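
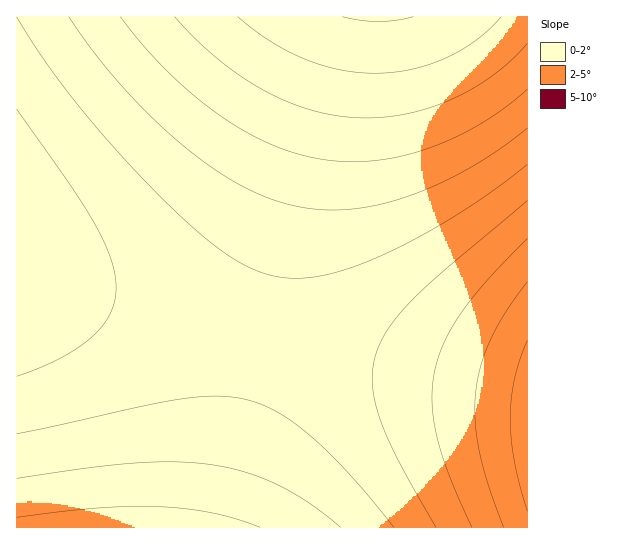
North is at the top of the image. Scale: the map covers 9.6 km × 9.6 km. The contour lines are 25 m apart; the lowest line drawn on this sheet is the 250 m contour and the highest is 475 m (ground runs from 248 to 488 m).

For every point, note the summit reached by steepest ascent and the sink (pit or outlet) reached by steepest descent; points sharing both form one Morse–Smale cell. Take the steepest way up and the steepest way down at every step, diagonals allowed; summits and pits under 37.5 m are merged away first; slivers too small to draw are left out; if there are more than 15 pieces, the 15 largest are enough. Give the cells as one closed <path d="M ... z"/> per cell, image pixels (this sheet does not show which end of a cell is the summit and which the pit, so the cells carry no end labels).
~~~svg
<path d="M339 16l-322 0-1 258 10 5 85 24 146 34 36-151 46-161z"/><path d="M527 16l-187 1-47 169-35 151 135 30 135 23z"/><path d="M17 275l-1 252 198 1 5-13 38-177-146-35z"/><path d="M259 337l-2 1-2 9-40 181 313-1 0-136-2-2-133-22z"/>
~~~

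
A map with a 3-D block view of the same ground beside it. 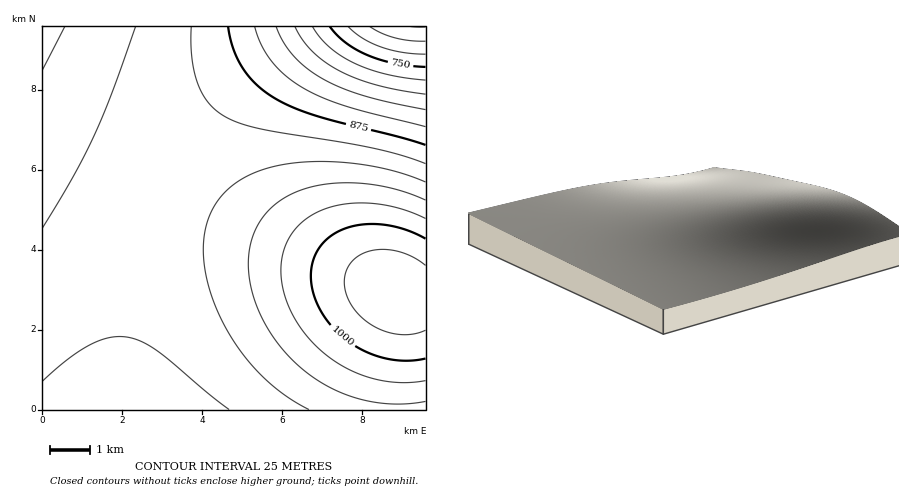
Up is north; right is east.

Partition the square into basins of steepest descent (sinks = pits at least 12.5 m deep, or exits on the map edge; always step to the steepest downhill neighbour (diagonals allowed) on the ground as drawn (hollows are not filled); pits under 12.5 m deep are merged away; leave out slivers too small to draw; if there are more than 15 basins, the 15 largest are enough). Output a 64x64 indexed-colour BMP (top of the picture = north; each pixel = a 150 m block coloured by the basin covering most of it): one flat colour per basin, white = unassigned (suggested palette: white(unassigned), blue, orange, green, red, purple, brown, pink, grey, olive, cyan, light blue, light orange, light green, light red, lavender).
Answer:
<image width="64" height="64" href="data:image/bmp;base64,Qk12CAAAAAAAAHYAAAAoAAAAQAAAAEAAAAABAAQAAAAAAAAIAAATCwAAEwsAABAAAAAAAAAA////ALR3HwAOf/8ALKAsACgn1gC9Z5QAS1aMAMJ34wB/f38AIr28AM++FwDox64AeLv/AIrfmACWmP8A1bDFACIiIiIiIiIiIiIiIiIiIiIiIiIiIiIiIiIiIiIiIRERIiIiIiIiIiIiIiIiIiIiIiIiIiIiIiIiIiIiIiIhEREiIiIiIiIiIiIiIiIiIiIiIiIiIiIiIiIiIiIiIiERESIiIiIiIiIiIiIiIiIiIiIiIiIiIiIiIiIiIiIiIRERIiIiIiIiIiIiIiIiIiIiIiIiIiIiIiIiIiIiIiIhEREiIiIiIiIiIiIiIiIiIiIiIiIiIiIiIiIiIiIiIiERESIiIiIiIiIiIiIiIiIiIiIiIiIiIiIiIiIiIiIiIRERIiIiIiIiIiIiIiIiIiIiIiIiIiIiIiIiIiIiIiIhEREiIiIiIiIiIiIiIiIiIiIiIiIiIiIiIiIiIiIiIiERESIiIiIiIiIiIiIiIiIiIiIiIiIiIiIiIiIiIiIiIRERIiIiIiIiIiIiIiIiIiIiIiIiIiIiIiIiIiIiIiIiEREiIiIiIiIiIiIiIiIiIiIiIiIiIiIiIiIiIiIiIiIRESIiIiIiIiIiIiIiIiIiIiIiIiIiIiIiIiIiIiIiIhERIiIiIiIiIiIiIiIiIiIiIiIiIiIiIiIiIiIiIiIiEREiIiIiIiIiIiIiIiIiIiIiIiIiIiIiIiIiIiIiIiIRESIiIiIiIiIiIiIiIiIiIiIiIiIiIiIiIiIiIiIiIhERIiIiIiIiIiIiIiIiIiIiIiIiIiIiIiIiIiIiIiIiEREiIiIiIiIiIiIiIiIiIiIiIiIiIiIiIiIiIiIiIiIRESIiIiIiIiIiIiIiIiIiIiIiIiIiIiIiIiIiIiIiIhERIiIiIiIiIiIiIiIiIiIiIiIiIiIiIiIiIiIiIiIhEREiIiIiIiIiIiIiIiIiIiIiIiIiIiIiIiIiIiIiIRERESIiIiIiIiIiIiIiIiIiIiIiIiIiIiIiIiIiIiERERERIiIiIiIiIiIiIiIiIiIiIiIiIiIiIiIiIiIhEREREREiIiIiIiIiIiIiIiIiIiIiIiIiIiIiIiIiERERERERESIiIiIiIiIiIiIiIiIiIiIiIiIiIiIiIhERERERERERIiIiIiIiIiIiIiIiIiIiIiIiIiIiIiEREREREREREREiIiIiIiIiIiIiIiIiIiIiIiIiIiIhERERERERERERESIiIiIiIiIiIiIiIiIiIiIiIiIiERERERERERERERERIiIiIiIiIiIiIiIiIiIiIiIiIhEREREREREREREREREiIiIiIiIiIiIiIiIiIiIiIiERERERERERERERERERESIiIiIiIiIiIiIiIiIiIiIhERERERERERERERERERERIiIiIiIiIiIiIiIiIiIiEREREREREREREREREREREREiIiIiIiIiIiIiIiIiIhERERERERERERERERERERERESIiIiIiIiIiIiIiIiIRERERERERERERERERERERERERIiIiIiIiIiIiIiIhEREREREREREREREREREREREREREiIiIiIiIiIiIiIRERERERERERERERERERERERERERESIiIiIiIiIiIiERERERERERERERERERERERERERERERIiIiIiIiIiIhEREREREREREREREREREREREREREREREiIiIiIiIiIRERERERERERERERERERERERERERERERESIiIiIiIiERERERERERERERERERERERERERERERERERIiIiIiIhEREREREREREREREREREREREREREREREREREiIiIiIRERERERERERERERERERERERERERERERERERESIiIiERERERERERERERERERERERERERERERERERERERIiIhEREREREREREREREREREREREREREREREREREREREiIRERERERERERERERERERERERERERERERERERERERESERERERERERERERERERERERERERERERERERERERERERERERERERERERERERERERERERERERERERERERERERERERERERERERERERERERERERERERERERERERERERERERERERERERERERERERERERERERERERERERERERERERERERERERERERERERERERERERERERERERERERERERERERERERERERERERERERERERERERERERERERERERERERERERERERERERERERERERERERERERERERERERERERERERERERERERERERERERERERERERERERERERERERERERERERERERERERERERERERERERERERERERERERERERERERERERERERERERERERERERERERERERERERERERERERERERERERERERERERERERERERERERERERERERERERERERERERERERERERERERERERERERERERERERERERERERERERERERERERERERERERERERERERERERERERERERERERERERERERERERERERERERERERERERERERERERERERERERERERERERERERERERERERERERERERERERERERERERERERERERERERERERERERERERERERERERERERERERERERERERERERERERERERERERERERERERERERERERERERERERERERERERERERERERERERERERERERERERERERERERERERERERERERERERERERERERERERERERERERERERERERERERERER"/>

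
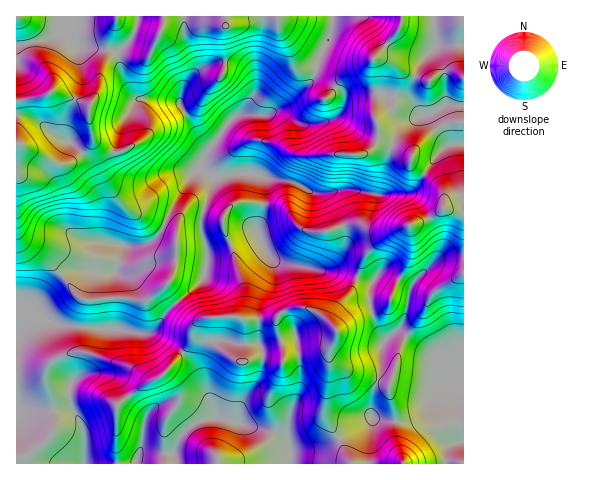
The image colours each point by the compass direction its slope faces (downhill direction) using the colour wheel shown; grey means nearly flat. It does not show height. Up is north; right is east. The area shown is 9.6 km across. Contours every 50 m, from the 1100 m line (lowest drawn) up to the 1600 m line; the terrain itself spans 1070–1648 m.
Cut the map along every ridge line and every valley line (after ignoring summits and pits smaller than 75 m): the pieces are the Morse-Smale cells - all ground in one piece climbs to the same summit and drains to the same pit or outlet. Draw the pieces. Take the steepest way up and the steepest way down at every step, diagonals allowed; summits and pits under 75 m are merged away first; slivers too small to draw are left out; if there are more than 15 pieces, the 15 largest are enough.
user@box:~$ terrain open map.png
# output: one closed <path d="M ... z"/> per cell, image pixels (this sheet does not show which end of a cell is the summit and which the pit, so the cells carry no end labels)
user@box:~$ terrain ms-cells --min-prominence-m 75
<path d="M63 34l-47 13 0 416 159 1 0-13 3-10 6-9 11-9 14-5 12 0 18 5 2-19 17-21 3-9 2-20-5-10-22 0-9-4-13 0-7 4-5 16 5 32-17-32-15-14-25-13 7-6 13-19 32-27 3-7 3-21 51-19-1-5 6-25-1-26-12-4-13 0-24 4-14-10 6-15 20-28 8-7 8-5 11-15 2-4-1-12-5-8-12-9-7-2-15 0-14 5-12 12-7 11-2 13-11-4-32-1-8-9-6-12-4-16-1-11-40-5-8-10z"/><path d="M379 93l-29 3-4 3-6 14-4 5-21 6-16-1-20-11-12 3-29 0-12 10-20 28-6 15 14 10 24-4 13 0 15 4 25 4 17 9 19 3 4 5 11 22 3 24-8 15-7 7-7 3 21 3 26 9 9-8 5-1 19 8 8 7 7-11 20-17 26-4 0-111-15-1-17-31-9 3-17-17-20-3z"/><path d="M258 234l-8 1-42 18-3 21-3 7-31 27-14 19-7 6 25 13 15 14 16 29-4-29 7-17 5-3 13 0 9 4 22 0 5 10-2 20-3 9-17 21-2 19 39 12 11 9 2 8 2-2 30-4 38-18 11-9 0-20 8-24 1-27 4-7-11-20-4-19 3-21-8 0-25-9-21-2-42-8-9-7z"/><path d="M333 16l-253 0-6 16 0 7 4 7 40 5 1 11 4 16 6 12 8 9 21 0 21 3 6-18 16-16 14-5 15 0 7 2 12 9 6 13 0 7-13 19 25 2 20-11 27-26 5-21 12-24z"/><path d="M463 16l-129 0-3 17-12 24-5 21-27 26-13 7 9 2 19 11 13 0 21-6 4-5 6-14 4-3 29-3 7 3 20 3 17 17 9-3 17 31 14 0z"/><path d="M463 256l-12 0-13 4-20 17-7 11-8-7-21-8-8 6-4 15 4 27 10 18 1 1 12-9 5 1 28 20 21 29 13-4z"/><path d="M455 380l-13 6-18 25-8 7-10 4-13 0-16-2-5-4-5 8-38 20-16 5-20 1-3 3 0 10 155 1 3-17 5-4 10-2-4-15 0-27z"/><path d="M265 177l-2 1 1 26-6 26 10 25 6 6 13 3 33 6 10-3 10-11 5-11-2-21-12-25-6-6-17-2-17-9z"/><path d="M398 331l-8 5-8 8-1 25-8 24-2 20 6 7 29 2 13-6 18-25 13-10-20-29z"/><path d="M221 418l-12 0-12 4-13 10-9 19 1 13 114-1 0-17-6-8-21-9z"/><path d="M78 16l-61 0-1 30 31-7 12-5 11 2 4 3z"/><path d="M463 378l-7 3 3 18 0 27 4 15-10 2-5 4-2 17 18-1z"/>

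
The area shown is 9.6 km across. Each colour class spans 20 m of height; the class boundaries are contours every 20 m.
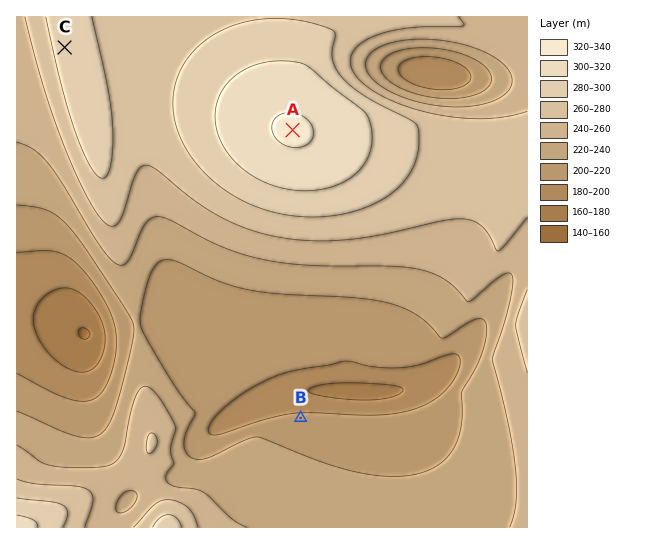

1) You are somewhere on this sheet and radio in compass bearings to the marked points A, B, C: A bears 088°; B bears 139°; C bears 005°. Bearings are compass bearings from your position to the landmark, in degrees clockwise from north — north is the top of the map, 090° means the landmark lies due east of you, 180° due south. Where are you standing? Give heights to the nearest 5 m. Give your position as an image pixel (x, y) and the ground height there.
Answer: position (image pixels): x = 57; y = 138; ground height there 255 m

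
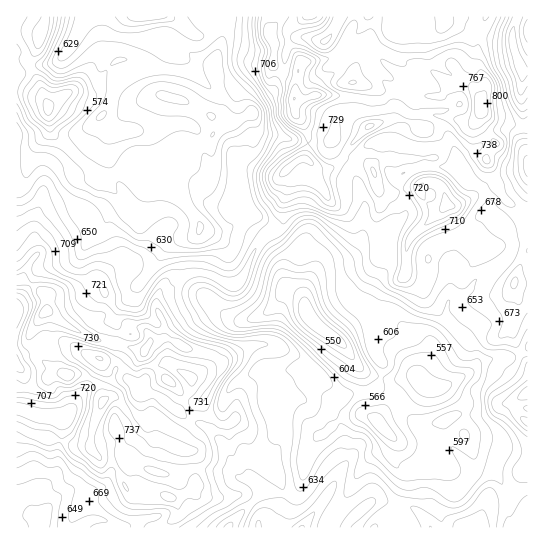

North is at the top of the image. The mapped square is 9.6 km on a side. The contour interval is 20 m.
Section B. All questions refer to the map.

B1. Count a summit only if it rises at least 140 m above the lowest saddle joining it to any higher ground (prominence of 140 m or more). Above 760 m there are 2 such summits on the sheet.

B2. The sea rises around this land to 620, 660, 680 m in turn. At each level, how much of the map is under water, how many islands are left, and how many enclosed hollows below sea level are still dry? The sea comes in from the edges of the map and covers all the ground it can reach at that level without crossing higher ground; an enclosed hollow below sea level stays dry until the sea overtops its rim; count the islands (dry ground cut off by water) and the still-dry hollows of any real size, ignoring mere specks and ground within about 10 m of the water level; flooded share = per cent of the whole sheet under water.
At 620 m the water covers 15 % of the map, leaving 0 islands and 1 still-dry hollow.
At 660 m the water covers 47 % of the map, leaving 0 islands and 0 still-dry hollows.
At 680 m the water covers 56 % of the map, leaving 0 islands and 0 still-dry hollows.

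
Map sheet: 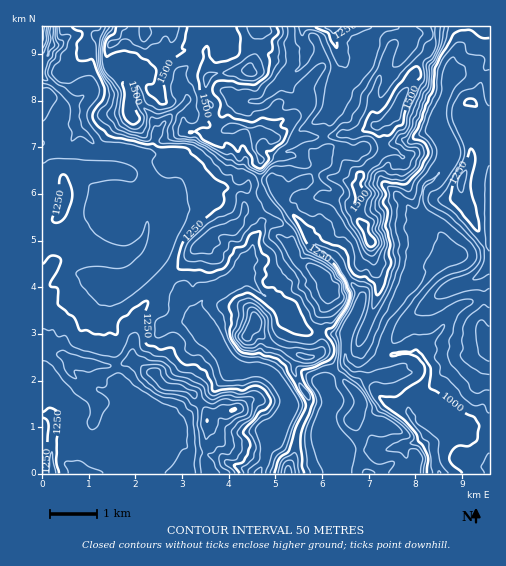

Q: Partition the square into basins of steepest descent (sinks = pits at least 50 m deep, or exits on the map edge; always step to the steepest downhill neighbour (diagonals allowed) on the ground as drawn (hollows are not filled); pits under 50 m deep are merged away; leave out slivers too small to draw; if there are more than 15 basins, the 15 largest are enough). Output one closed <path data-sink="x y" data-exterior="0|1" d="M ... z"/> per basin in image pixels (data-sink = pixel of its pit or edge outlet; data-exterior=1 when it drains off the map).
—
<path data-sink="439 473" data-exterior="1" d="M489 26l-56 0 0 17-5 9-8 7-4 12-15 26-5 16-16 12-10 1-16 8-51 3-7 5-6 0-6-4-9 0-14-6 5-7 4-13-14-22-3-14-3-5 0-5 6-11 0-29-111 0-1 7-17 1-9 7-7 3-3 5 0 18 18 19 2 5 2 22 18 24 15 3 22-9 14 0 12 6 21-9 7 26 0 25 6 28 13-5 6-6 4 8 16 16 6 14 0 11 6 15 7 5 9 3 14 12 5 9-10 25 1 35-3 5-8 3-12-2-5 10 1 10 14 24 0 7-11 25-3 21-7 16 1 6 201-1z"/><path data-sink="52 31" data-exterior="0" d="M144 26l-102 1 0 323 9 0 35 14 29 2 17-5 3-43 5-8 27-33 14-11 17-20 15-14 22-5 5-6 5-10-6-32 0-25-7-26-21 9-12-6-14 0-19 8-8 1-14-6-13-19-3-6 0-18-7-11-11-10-3-17 4-9 7-3 6-6 20-2z"/><path data-sink="258 473" data-exterior="1" d="M264 196l-6 6-13 7-5 12-5 6-22 5-15 14-14 17-15 13-10 11-24 31 0 15-3 20 1 7 15 11 5 1 12 14 15 2 13 6 14 18 1 21-4 25 5 16 79-1 0-5 7-16 3-21 11-25 0-7-14-24-1-10 5-10 12 2 8-3 3-5-1-35 10-25-5-9-14-12-9-3-7-5-6-15 0-11-6-14-16-16z"/><path data-sink="52 473" data-exterior="1" d="M51 350l-9 1 1 123 166-1-5-15 3-8 1-35-15-21-13-6-15-2-12-14-5-1-14-10-19 5-29-2z"/><path data-sink="334 27" data-exterior="1" d="M432 26l-175 0-1 29-6 11 0 5 3 5 3 14 14 22-4 13-5 7 14 6 9 0 6 4 6 0 7-5 51-3 16-8 10-1 16-12 5-16 15-26 4-12 8-7 6-13z"/>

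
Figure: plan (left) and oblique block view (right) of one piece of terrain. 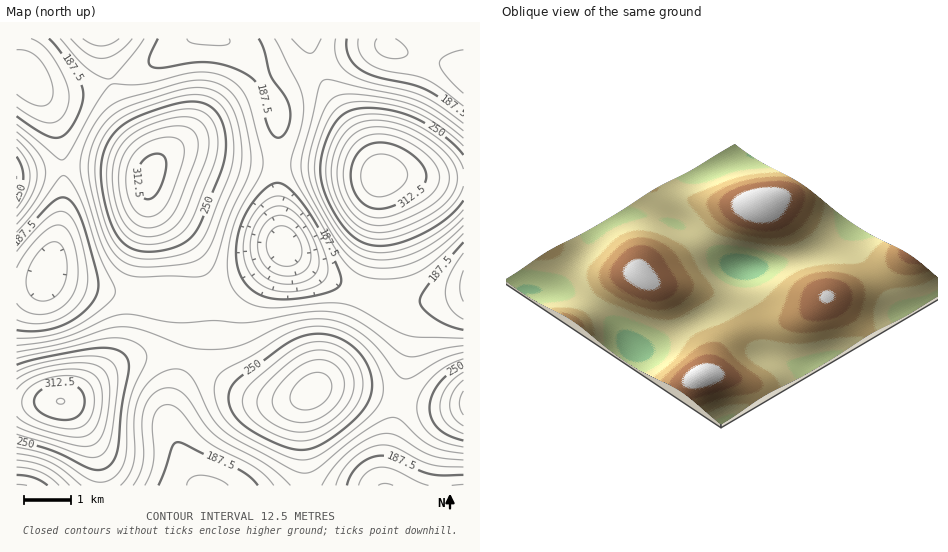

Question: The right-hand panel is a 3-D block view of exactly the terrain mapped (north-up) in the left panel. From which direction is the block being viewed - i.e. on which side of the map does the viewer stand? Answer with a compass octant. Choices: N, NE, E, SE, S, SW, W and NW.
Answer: SW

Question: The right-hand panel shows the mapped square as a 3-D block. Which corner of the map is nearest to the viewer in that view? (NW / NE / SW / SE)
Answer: SW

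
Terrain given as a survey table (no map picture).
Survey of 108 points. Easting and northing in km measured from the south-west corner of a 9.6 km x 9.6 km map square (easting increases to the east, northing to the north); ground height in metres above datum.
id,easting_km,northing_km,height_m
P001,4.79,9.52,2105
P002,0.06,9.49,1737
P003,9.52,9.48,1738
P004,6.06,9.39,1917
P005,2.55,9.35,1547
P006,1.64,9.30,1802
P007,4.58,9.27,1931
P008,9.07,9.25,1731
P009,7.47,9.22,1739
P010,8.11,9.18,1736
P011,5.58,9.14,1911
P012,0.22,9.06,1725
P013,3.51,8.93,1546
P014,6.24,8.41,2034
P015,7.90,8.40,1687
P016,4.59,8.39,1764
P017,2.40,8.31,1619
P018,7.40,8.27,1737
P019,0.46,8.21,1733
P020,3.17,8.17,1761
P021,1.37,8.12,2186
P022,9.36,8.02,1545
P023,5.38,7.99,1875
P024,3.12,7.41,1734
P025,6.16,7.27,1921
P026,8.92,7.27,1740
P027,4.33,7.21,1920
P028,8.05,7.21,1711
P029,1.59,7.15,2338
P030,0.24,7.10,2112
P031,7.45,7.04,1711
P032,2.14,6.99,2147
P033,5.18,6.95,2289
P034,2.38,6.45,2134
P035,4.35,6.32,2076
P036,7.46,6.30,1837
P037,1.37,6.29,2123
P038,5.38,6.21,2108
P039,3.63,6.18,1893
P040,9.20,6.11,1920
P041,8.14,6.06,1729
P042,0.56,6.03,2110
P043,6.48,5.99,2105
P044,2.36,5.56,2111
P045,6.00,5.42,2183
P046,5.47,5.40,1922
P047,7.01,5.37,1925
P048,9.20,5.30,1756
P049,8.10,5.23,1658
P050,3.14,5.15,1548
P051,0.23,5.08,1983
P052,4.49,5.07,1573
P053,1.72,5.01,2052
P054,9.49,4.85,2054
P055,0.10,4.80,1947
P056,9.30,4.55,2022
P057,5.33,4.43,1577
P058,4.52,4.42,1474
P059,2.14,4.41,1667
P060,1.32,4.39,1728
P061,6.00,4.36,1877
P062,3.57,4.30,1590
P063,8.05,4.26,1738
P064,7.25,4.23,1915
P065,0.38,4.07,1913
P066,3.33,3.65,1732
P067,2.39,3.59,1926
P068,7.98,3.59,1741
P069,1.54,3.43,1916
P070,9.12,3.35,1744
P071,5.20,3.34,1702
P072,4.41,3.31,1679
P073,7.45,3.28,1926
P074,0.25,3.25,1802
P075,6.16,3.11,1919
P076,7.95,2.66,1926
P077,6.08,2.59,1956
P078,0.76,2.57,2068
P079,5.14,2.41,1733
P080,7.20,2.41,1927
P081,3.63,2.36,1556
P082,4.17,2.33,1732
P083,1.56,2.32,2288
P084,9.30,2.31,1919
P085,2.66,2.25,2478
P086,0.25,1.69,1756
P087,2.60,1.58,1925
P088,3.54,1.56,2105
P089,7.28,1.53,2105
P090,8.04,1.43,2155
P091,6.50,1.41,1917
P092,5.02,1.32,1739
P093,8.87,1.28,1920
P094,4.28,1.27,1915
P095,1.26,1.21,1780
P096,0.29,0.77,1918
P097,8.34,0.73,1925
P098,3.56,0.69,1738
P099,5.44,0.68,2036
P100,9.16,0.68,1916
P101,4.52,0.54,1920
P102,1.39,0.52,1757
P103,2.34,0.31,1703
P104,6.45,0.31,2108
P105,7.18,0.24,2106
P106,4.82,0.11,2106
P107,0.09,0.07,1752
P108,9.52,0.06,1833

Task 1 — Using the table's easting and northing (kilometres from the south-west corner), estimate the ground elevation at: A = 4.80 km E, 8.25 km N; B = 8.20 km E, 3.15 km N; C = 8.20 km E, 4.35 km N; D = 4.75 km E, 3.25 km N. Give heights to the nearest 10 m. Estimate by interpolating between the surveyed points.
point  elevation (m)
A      1910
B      1920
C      1730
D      1730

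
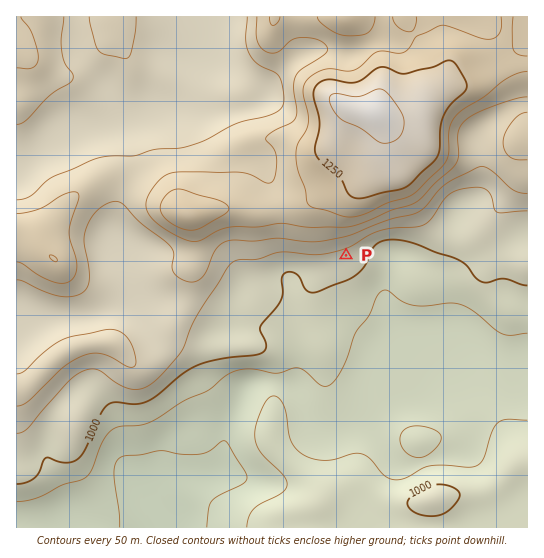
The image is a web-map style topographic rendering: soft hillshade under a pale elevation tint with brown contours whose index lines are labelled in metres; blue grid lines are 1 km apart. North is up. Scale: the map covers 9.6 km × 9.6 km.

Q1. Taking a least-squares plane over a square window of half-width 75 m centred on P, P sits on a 7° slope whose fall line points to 160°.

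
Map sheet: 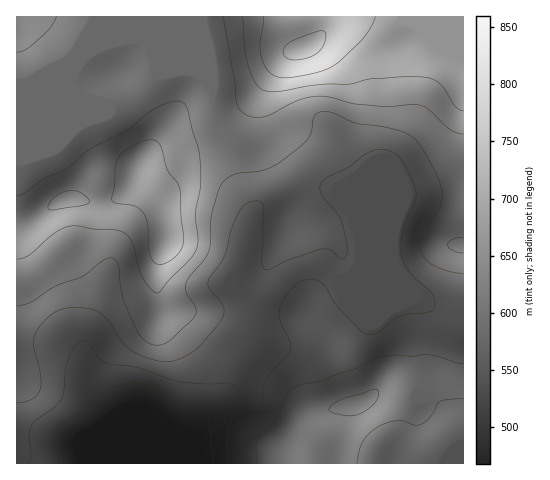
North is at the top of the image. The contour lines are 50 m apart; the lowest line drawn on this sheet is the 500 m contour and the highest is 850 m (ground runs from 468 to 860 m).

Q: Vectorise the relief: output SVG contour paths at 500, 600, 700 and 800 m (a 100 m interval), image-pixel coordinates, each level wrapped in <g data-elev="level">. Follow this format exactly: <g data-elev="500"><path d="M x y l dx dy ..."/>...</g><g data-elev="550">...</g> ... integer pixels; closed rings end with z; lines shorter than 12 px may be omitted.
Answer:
<g data-elev="500"><path d="M59 463l-1-7-5-18 1-6 4-5 19-14 19-16 22-11 14-3 15 3 26 15 23 5 8 4 3 4 2 9 5 40"/></g><g data-elev="600"><path d="M17 403l14-3 5-4 4-5 1-13-7-31 0-10 4-8 7-9 9-7 8-4 19-1 17 4 10 8 12 20 7 7 10 7 14 5 11 3 11-1 12-4 11-8 21-23 6-10 0-10-13-16-2-9 16-24 7-27 7-16 5-7 6-5 9-1 4 1 1 4-1 56 1 5 2 2 5 0 20-10 32-10 8 1 10 9 4-1 3-4 0-6-4-24-6-10-15-19-2-6 1-6 6-5 21-10 22-16 11-3 11 3 7 5 5 7 9 19 3 10-1 8-9 21-4 12-1 12 2 12 7 15 23 22 2 6-1 7-7 4-27 4-8 5-14 12-9 2-8-4-21-22-14-22-5-5-6-2-7-1-7 2-6 4-11 14-5 13 2 10 9 20 0 7-3 6-21 24-3 7-2 23-18 23-2 13 1 18"/></g><g data-elev="700"><path d="M346 416l12-2 12-7 8-9 1-5-2-3-5 0-29 9-10 5-4 5 2 3z"/><path d="M17 259l7-1 5-3 24-21 14-7 9-1 18 3 24 1 7 4 6 6 9 31 6 12 8 9 4 1 2-2 10-12 22-22 6-13-3-29 6-30-1-26-2-12-12-41-4-4-6-1-8 2-10 4-32 23-37 20-21 18-22 10-21 15-8 3"/><path d="M463 237l-11 2-4 5 1 4 3 2 11 3"/><path d="M17 52l8-2 9-7 15-14 7-12"/><path d="M223 17l12 64 2 22 3 7 6 5 9 2 9 0 37-18 12-2 12-1 33 8 28 3 25-2 9 0 10 5 21 20 12 4"/></g><g data-elev="800"><path d="M263 17l-3 28 3 16 3 7 5 6 6 3 8 1 31-5 20-9 27-25 8-12 4-10"/></g>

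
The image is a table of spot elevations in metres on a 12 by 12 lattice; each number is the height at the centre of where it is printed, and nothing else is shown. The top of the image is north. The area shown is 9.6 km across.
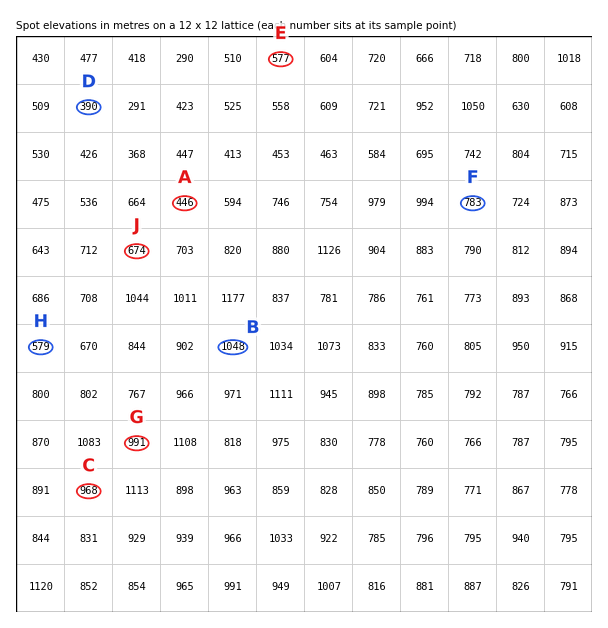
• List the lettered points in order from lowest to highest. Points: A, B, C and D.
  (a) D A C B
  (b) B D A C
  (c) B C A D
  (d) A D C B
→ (a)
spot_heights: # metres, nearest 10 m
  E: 580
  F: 780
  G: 990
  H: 580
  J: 670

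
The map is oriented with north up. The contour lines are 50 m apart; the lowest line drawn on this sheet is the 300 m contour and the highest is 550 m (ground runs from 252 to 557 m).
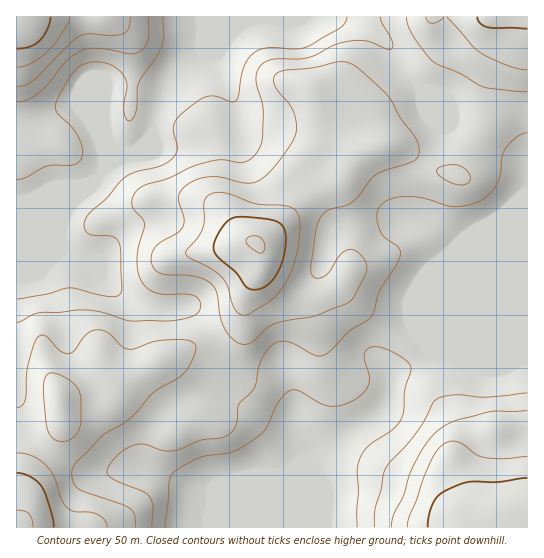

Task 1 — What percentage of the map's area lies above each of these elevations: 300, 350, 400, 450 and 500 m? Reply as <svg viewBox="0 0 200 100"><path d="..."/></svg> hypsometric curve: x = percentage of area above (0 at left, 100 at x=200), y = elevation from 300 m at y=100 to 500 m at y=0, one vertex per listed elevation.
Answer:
<svg viewBox="0 0 200 100"><path d="M159 100l-52-25-46-25-40-25-12-25"/></svg>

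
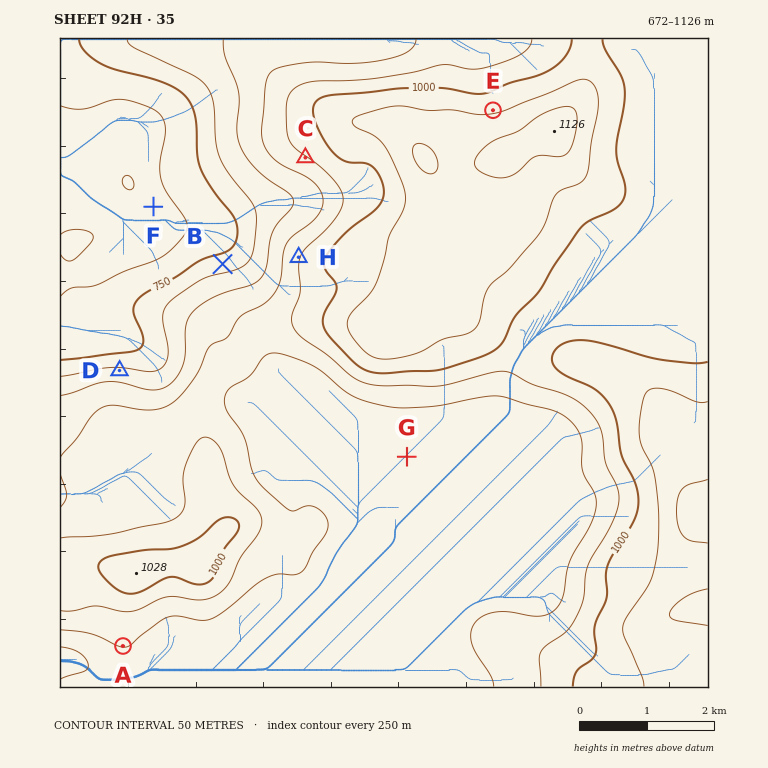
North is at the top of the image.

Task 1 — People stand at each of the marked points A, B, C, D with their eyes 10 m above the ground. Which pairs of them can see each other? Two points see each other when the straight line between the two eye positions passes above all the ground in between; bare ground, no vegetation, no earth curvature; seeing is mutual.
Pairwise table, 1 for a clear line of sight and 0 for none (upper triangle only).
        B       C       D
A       0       0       0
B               1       0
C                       1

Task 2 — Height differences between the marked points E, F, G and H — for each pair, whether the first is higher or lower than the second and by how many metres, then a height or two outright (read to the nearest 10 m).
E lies higher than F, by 340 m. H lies higher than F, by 250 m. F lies lower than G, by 180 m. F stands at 700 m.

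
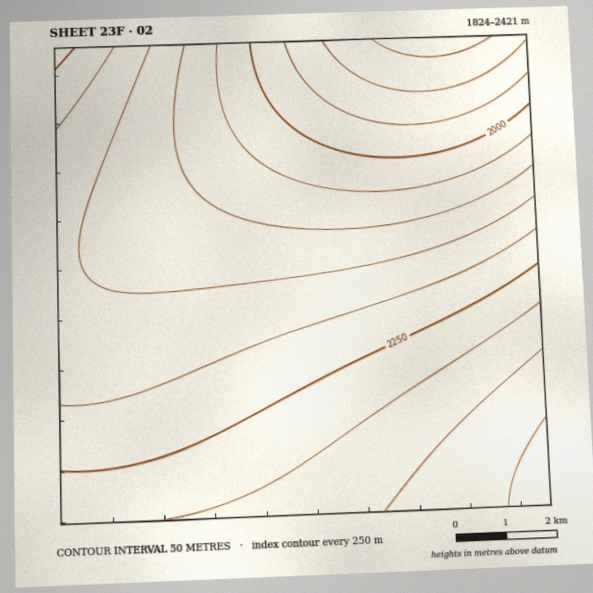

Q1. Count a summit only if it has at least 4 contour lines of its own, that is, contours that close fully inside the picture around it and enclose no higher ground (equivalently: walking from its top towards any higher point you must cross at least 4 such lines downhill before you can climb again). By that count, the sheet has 0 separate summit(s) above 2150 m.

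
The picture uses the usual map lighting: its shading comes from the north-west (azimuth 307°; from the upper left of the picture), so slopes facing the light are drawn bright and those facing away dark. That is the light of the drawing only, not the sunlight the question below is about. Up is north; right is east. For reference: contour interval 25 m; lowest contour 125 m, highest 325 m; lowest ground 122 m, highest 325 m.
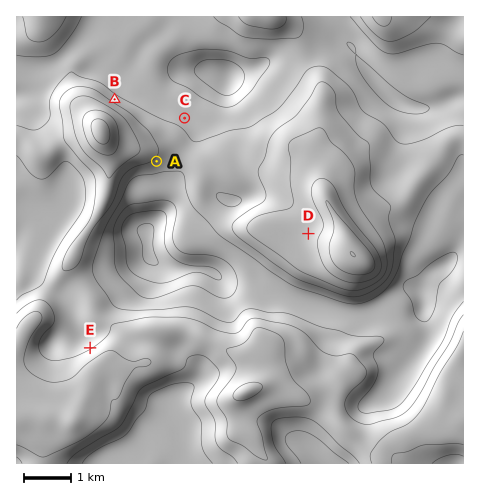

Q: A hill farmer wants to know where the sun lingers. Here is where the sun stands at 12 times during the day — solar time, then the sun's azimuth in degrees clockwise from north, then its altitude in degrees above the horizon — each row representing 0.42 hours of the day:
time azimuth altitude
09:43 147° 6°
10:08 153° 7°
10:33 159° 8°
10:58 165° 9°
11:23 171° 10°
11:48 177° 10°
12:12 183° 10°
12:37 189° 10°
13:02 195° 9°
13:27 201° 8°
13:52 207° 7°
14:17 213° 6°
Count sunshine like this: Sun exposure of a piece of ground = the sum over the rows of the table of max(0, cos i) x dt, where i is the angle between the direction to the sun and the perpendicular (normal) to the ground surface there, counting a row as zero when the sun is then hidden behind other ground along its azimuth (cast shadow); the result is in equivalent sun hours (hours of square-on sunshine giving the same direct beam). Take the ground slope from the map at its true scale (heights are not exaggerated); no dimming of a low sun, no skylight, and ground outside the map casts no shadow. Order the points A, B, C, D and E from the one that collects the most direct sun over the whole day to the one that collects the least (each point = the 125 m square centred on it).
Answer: A > D ≈ C > E ≈ B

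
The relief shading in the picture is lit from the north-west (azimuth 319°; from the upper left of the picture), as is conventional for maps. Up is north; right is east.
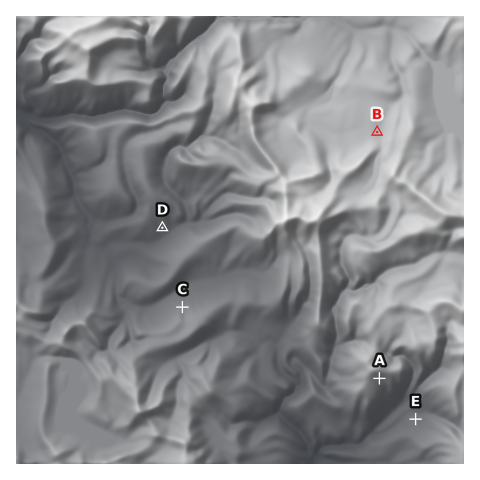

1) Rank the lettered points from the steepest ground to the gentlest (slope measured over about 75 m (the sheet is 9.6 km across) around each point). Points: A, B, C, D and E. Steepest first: A C D E B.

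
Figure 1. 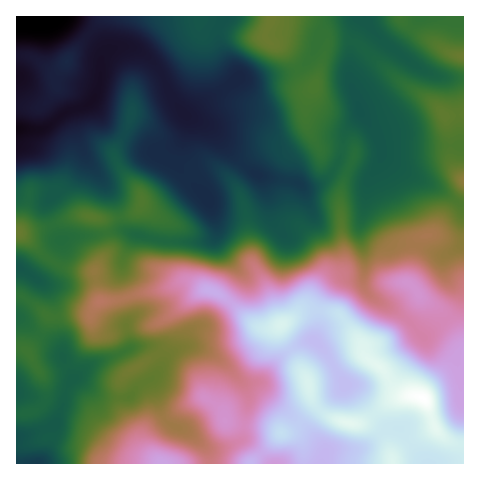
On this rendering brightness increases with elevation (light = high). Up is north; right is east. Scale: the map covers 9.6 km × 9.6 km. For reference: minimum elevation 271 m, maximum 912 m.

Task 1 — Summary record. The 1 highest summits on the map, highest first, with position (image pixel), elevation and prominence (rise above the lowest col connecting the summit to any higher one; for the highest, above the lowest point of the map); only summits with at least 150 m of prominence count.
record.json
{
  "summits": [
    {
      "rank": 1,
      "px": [424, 398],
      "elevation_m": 912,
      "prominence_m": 641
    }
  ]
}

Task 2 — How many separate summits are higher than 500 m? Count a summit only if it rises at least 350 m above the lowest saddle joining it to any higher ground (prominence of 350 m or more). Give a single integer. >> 1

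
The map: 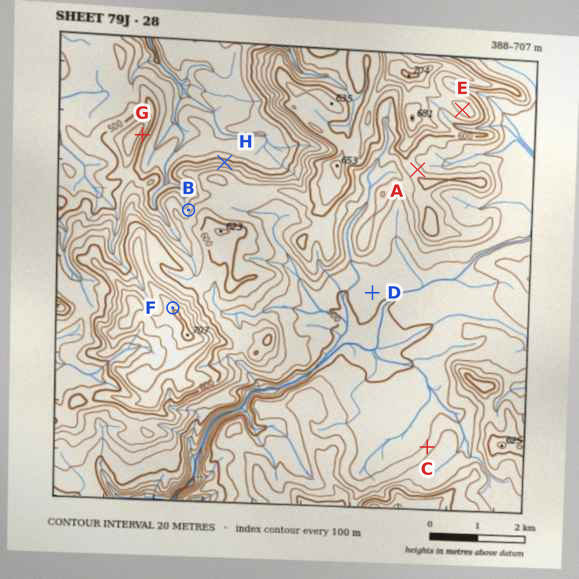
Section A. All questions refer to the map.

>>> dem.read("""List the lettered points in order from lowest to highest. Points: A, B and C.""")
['C', 'B', 'A']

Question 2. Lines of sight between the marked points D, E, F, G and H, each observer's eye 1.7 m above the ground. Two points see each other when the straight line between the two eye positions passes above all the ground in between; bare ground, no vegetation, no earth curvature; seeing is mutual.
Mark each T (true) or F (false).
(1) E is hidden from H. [T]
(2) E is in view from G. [F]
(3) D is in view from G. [F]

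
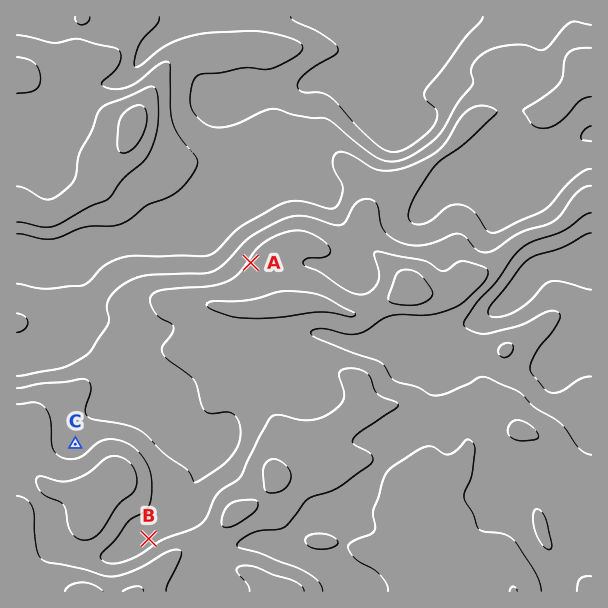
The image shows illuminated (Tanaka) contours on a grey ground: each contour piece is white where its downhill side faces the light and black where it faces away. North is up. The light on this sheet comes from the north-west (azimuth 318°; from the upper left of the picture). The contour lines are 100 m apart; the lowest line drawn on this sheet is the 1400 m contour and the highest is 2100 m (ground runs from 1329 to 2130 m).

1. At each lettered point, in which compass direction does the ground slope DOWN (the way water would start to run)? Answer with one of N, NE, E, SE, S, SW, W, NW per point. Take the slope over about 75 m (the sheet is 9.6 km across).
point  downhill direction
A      NW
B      NW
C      N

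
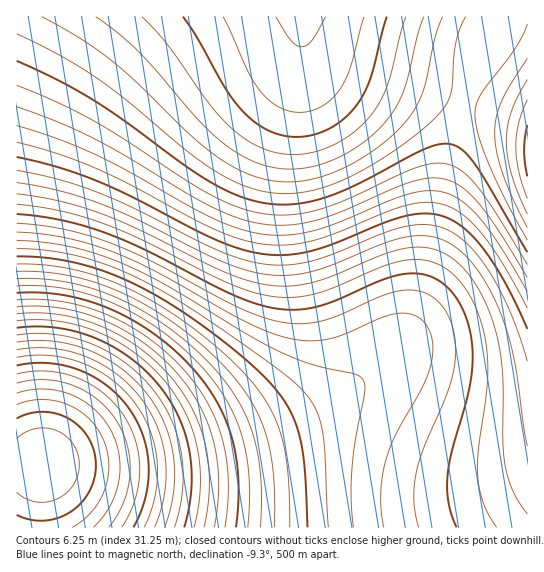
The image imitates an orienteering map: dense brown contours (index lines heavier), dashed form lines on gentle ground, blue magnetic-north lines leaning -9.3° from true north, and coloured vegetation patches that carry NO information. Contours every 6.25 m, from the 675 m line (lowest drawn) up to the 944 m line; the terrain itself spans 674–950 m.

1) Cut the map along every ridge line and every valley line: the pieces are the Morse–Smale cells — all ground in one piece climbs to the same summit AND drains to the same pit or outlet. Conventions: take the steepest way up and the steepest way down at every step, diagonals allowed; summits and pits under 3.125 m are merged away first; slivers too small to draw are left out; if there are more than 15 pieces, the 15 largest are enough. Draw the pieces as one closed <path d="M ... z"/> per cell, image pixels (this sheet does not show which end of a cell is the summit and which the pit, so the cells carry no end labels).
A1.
<path d="M301 16l-285 1 1 511 23-1 3-63 59-3 67-8 57-12 51-16 52-24 24-14 30-24 21-26 15-38 29-142 16-56-31-12-84-24-32-13-9-7-4-8-1-19z"/><path d="M466 100l-3 2-3 8-12 47-29 142-15 38-15 20-27 23-33 21-39 19-45 16-42 11-62 10-98 7-3 37 1 27 487-1 0-406z"/><path d="M498 16l-197 1 3 20 4 8 9 7 32 13 114 35 14-39 20-38z"/><path d="M527 16l-28 1-2 6-20 38-13 36 1 3 63 19z"/>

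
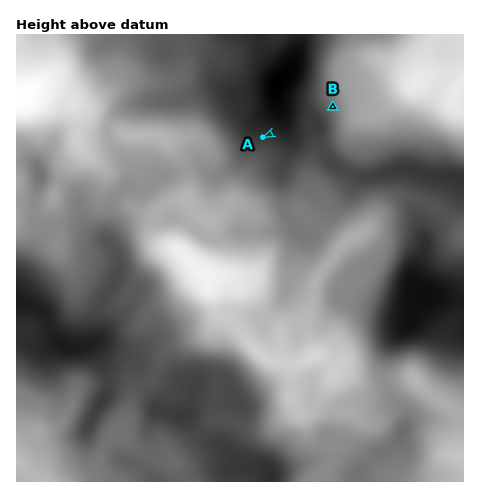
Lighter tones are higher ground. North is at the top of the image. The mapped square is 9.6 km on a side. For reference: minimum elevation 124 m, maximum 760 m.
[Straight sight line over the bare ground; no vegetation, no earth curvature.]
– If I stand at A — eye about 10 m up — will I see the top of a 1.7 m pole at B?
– Yes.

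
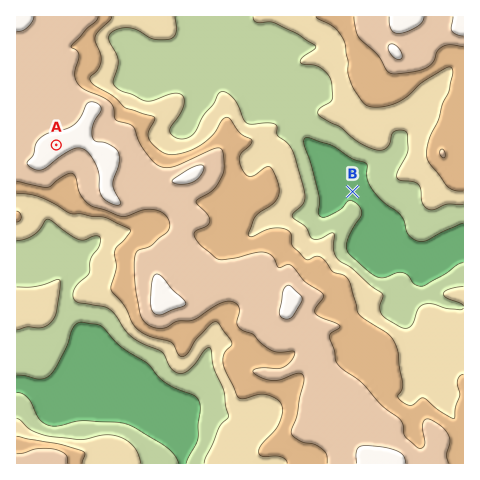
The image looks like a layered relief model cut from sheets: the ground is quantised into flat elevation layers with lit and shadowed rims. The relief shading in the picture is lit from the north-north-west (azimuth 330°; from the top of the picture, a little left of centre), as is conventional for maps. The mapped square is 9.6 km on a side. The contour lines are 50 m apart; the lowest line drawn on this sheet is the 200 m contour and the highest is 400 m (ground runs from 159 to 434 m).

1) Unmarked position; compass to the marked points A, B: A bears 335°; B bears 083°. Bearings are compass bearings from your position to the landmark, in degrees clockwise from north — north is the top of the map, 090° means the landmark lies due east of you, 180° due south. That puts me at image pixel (93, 223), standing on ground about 270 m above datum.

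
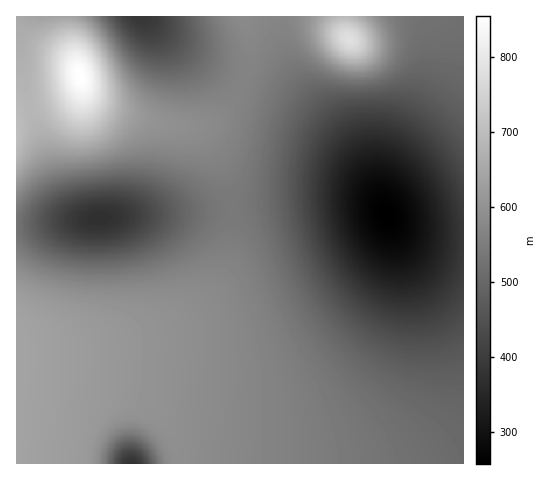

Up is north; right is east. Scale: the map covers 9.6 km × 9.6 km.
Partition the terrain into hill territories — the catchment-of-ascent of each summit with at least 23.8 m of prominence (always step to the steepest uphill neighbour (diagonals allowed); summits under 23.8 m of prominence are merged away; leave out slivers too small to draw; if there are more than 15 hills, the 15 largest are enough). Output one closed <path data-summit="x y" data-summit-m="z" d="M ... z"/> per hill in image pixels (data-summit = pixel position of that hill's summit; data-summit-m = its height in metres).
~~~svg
<path data-summit="17 349" data-summit-m="642" d="M351 199l-52 1-98 11-62 3-122 12-1 237 447 1 1-225-39-3-21-5-8-5-8-8-2-5-9-8z"/><path data-summit="80 76" data-summit-m="855" d="M144 16l-128 1 1 209 299-27 45 1 14 4 10 6-13-28-11-16-14-18-24-22-36-25-52-22-40-21-33-23z"/><path data-summit="349 39" data-summit-m="781" d="M463 16l-319 1 18 18 33 23 40 21 52 22 36 25 24 22 14 18 11 16 16 36 8 8 8 5 21 5 38 3z"/>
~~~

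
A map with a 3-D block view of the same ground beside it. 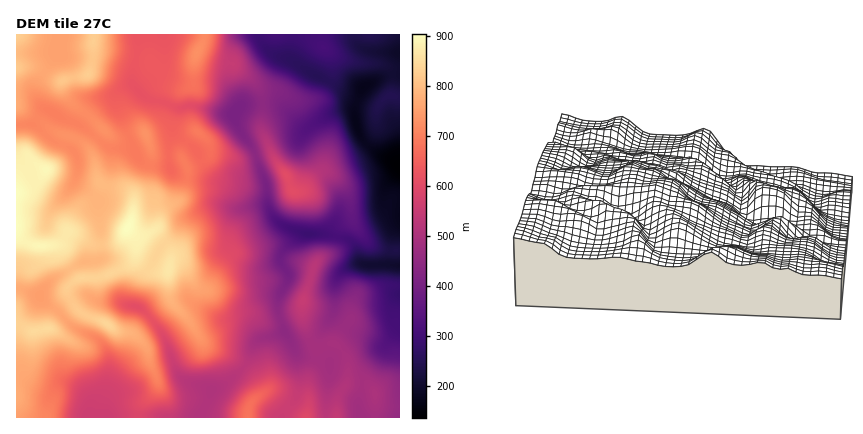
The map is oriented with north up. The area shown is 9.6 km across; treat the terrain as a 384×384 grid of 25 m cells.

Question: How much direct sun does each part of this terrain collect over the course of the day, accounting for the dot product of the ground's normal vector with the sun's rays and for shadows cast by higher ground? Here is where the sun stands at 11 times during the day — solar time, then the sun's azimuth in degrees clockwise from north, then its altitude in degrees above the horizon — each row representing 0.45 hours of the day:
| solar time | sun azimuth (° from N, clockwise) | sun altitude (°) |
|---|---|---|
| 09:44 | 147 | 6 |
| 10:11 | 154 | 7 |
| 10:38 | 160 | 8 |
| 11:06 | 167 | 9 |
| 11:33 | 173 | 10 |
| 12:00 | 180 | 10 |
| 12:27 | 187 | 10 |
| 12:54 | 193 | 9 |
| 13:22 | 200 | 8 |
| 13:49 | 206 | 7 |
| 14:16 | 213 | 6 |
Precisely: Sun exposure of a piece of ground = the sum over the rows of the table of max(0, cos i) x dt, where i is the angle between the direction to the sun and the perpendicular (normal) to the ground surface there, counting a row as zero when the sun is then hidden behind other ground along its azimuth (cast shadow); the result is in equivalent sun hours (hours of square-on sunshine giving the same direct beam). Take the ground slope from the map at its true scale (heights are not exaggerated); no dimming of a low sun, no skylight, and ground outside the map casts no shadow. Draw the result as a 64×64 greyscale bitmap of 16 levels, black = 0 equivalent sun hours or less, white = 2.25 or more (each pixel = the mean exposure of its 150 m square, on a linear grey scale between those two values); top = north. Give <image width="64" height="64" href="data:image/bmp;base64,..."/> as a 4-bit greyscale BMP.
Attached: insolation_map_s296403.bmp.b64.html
<image width="64" height="64" href="data:image/bmp;base64,Qk12CAAAAAAAAHYAAAAoAAAAQAAAAEAAAAABAAQAAAAAAAAIAAATCwAAEwsAABAAAAAAAAAAAAAAABEREQAiIiIAMzMzAERERABVVVUAZmZmAHd3dwCIiIgAmZmZAKqqqgC7u7sAzMzMAN3d3QDu7u4A////AGZlVFVVVVVVVVVVZndmVVVERERFVWVUMzRERERVVVVVZmVEVnZlVVVVZniaqYZmVUQzIzV4h2QyI0MzNFVmZlVmVURGZmVVVVVVV5u6dlVVRDERJZqXZUMzQzNFVVVVVFVVVEVmZlVVVURFi7hURVVEMhEBWJh1QzMzM1ZlVVVURVZlM1ZmZlVVVVaKlTNERVQyEAADZmVDIjMzVmVURFRFZmVEV3d2ZmZ3eIhTI0VVZUMhAAATMzIiMzNFVUM0RFVmZmaJmYd2d4mqhjM0aIh3ZDIQAAEREiI0QzREQiIjVWZmd5q7qYd4mrqEM0eszLl2QyEAAREREjREREQxAABVZnd3irzLmImZmXQzWc7/7KhkIRERERESRFREQxAAAGZneIeJvMupmZiIZDNYrO7tuXQiIhEiIjRVVUQyEAAAd3eJmZq7qpq6qYdkRGiZqruXZCIhEiIjVVVVRDMgAAF4iImru5hme8y6l0NFeZmIdlVVMhESIjRVVWVDNEIQEoiZmrunQiSd7LqFIkaJmYZUVVVUIREjRWREVDM0VlMhd4iaqEERON/al1ISR5mYZDNFVmdlQyRnZTMzNEVnVCJlRWdjEUjO/YVDERJpqZdDIjVWeIh1Roh1QiNFVmVENFMREREmve2lEAAAFIu6hTMzNFZ3d2VoiHZTI0VVRDNEMgAAAmq6dBAAAAA3vLljNEVVVmZlM2iHdmUzRFQzM0QyAAAUiWMQAAAAAVnLpjNFeIZVVUMzVmZmZUM0MzM0RDMhEkeFMQAAAAAUeqljNGirqGVDMzM0VmZUMzMzNEQzEjM1eHQiIiEAE2iph0NGiaqZhlMjMyI0VDIREjRVRDMTRVVnZUVohlWL3sqIdnd3d3iGVEREIRI0MQARNERERFZ3ZERXiqq8y87/26qYiGVERVRERWUxETVDEAEREjRWmrqGMiaaqa3/7d3LqZmXUyIiM0RVVTERNmUgAAAAEiKZq7ljIjREaLzLmHd3iYdCERI0REMyIjM1d0EAAAAAAHZorMlSAAASR4l2RFVndlMQEjRUMhEkVEWJhAAAAAAAZVZ5q6YxEREkZ3ZERFZlMhASRWZUMjZUM3mpQAAAAAJ3iHd4mYZlRFVmdlQzRVQyISNGdmZTMyERJpqDACRmeJqqqYeImIiIh3ZnZTM0REMzM0REVWUgAAAAJGdmiHZmmHZmZmZ4dmeIdmd2QzM0VVQzMzM0VTAAAAAAFIqnUyJlMQEjVnZTNGh2VndjERNWVUMyIzIiIQAAAAAUiXQyEWUxACRWZUM0VnZUZ3QQAkVUMzIzIRAAAAAAAliXQiIiVVQhNEMzNEQzVUI1VBAAIzMyIjMhEBIhAAAkaHUyIzNFVUMiERI0QyE0QhEjMQASIiEBIzISWKqYdURWZCIjRERFQxABEjRDISMyERNUMRIiIQASM0fP///9hVZUMjNERVZUEAEjREMiIzMiJGh0MiMzMiI0a/////24ZlRDNEVVZ3YgATRERDMiNEQzV4dURFZ3ZVV7///ty6mHZUQ0RVZmd1IRE0VURDI0REIiRWVneIiId3nMu6mYiZdlVENFVVZ4dTESRVVUMiMzEAATRWZnd4h2aIdmZlV6p1VUQzRERXiHUyNWVEQhARAAAAJERVVVZVVnZDIzNIqXRERDIkRFaJh0M0QyIQAAAAAAJFVVVVVENYl1MiI2mXQzNEQyRFVniGUzMyEAAAAAAAJFZ3dlVUNHqWMQATZlQiI0QzNEVURVVDMzIRAAAAERNVRXmXdmRFmnEAAAJDMiIjMzNEVUEBEjRDIiEQABNERVQ0aJiHZEaYIAAAASIiIiMjNFRUEAABNVMiERESRVREQzRWZmQiNoUAAAAAESIiIjRVUiEAAAJGUxIjNERmRDMiRWVVMQAmYgAAAAABIiESRmZgAAAAJFZBJGZVVnVEQiRndkIQAUdRAAAAAAASIRNniHAAAAJFUyJHdURXZDRDRnhjEAACVjEQAAAAABERJGeIgAAAEjIiJGZTNFZDM0RFZSAAABNUISAAAAAAESI0ZmeAAAEiESNWUyEjMxEjREMhAAABIzISMyEQAAACIzRWVmMRIiIjRWUxESIhASNDIQAAABIiISI0REMhAAIzNFVVaXQyM0VmVCESMxABIyEAABERIiISIzRWZmQyEjMzVmZnZURFZ2UyIiMzEAEiIzESNERDMiM0RWd3d2VDRDNFZ3RFZniIVDIjMzMiIjRomZqpdmVERVVWZmZndkREMiRndEZ4mqhlZlREMzNFZ3iry7mHdmZmVWZUMiIiNEQhEkVVZ4iauqvMuXVDRWZmVWeHZneIiIZVVDEAAAFFRDIREid3d3eaze/sl1RWVVVERFVFZ4qpdUMhAAAAAlVVRCIRGYhlQzRomrqHZVVVVERVZlVniZhjIAAAAAAkVnd3ZDM5mHUxABI1Z3ZmVVVVRVd3dmd4hjEAAAAAE1ZniZmYZVRVVUIREiNWd2ZVVVVFVnh3ZmZUEAAAABNGZ3eIiIdlQiM0REMzNGeIdlVVRERFZ4h1RDIQAAASRWeHdmVDMzM0RERFVVVVZndlVERERDNGeHUyERAAAjRWd3ZUMiIzNEdmVVVVVmZlVVVEREREMiRodSABEBJFVWZmVEMzRmZmaIdlVVVERVVUREREREQyElZ1EAASNVZmZVRDM0Z4h3d2ZlVVVUREVVVEVURFVEMzVWUxESM0VVVVREREVmZmZm"/>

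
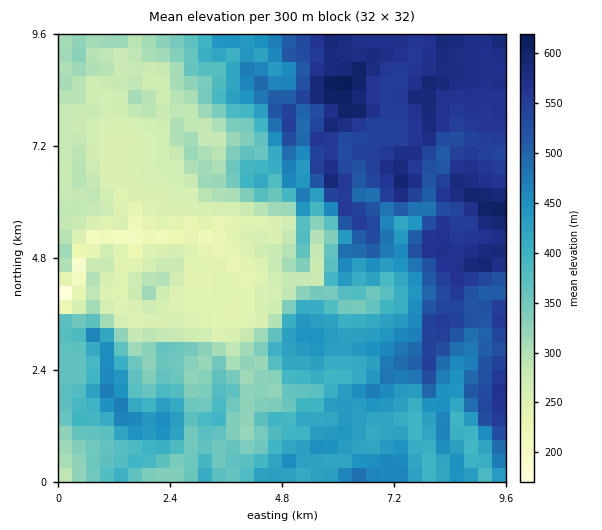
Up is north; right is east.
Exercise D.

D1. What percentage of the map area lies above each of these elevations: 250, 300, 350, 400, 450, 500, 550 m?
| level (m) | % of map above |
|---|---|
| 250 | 93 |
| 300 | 75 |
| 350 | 64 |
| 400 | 51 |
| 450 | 35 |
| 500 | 26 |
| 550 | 16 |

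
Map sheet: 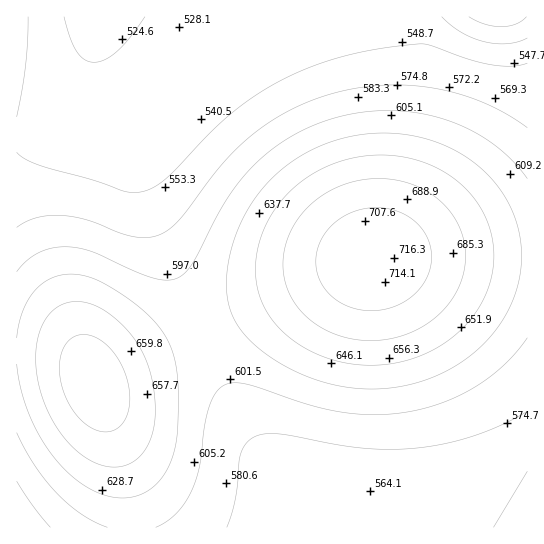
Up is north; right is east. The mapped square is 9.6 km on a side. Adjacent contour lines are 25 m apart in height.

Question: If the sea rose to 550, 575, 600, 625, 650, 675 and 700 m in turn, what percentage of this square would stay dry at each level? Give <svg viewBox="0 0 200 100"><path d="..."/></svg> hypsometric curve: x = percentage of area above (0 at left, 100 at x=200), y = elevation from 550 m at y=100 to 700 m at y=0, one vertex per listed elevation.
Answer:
<svg viewBox="0 0 200 100"><path d="M165 100l-37-17-30-16-32-17-25-17-19-16-15-17"/></svg>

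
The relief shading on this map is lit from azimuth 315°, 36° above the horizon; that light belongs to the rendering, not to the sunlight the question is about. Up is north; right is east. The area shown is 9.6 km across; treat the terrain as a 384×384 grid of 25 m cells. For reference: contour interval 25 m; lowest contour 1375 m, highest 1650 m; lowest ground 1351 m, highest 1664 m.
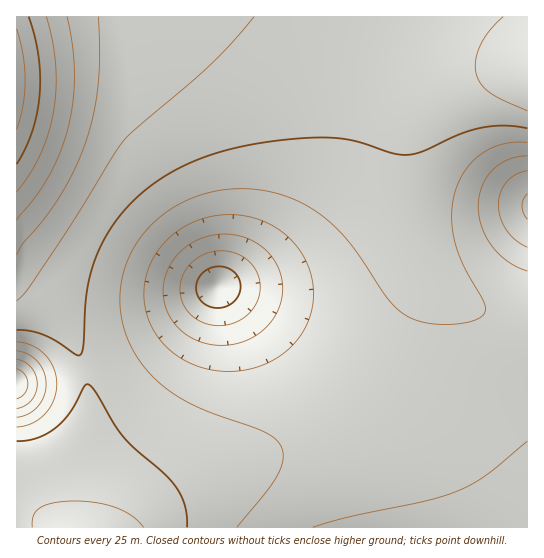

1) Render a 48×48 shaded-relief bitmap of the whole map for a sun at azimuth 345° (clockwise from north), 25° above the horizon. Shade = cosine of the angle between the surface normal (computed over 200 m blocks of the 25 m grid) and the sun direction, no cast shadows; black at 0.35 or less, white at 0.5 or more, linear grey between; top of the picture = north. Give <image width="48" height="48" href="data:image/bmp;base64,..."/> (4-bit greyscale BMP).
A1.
<image width="48" height="48" href="data:image/bmp;base64,Qk32BAAAAAAAAHYAAAAoAAAAMAAAADAAAAABAAQAAAAAAIAEAAATCwAAEwsAABAAAAAAAAAAAAAAABEREQAiIiIAMzMzAERERABVVVUAZmZmAHd3dwCIiIgAmZmZAKqqqgC7u7sAzMzMAN3d3QDu7u4A////AHiqu7uqmYh3dmZlVVVURERERFVVVVZmZniaqqqqmYiHd2ZmVVVVVVVVVVVVVWZmZoiZqqqpmZiHd3ZmZmZVVVVVVVVWZmZmZoiZmZmZmYiId3d2ZmZmZmZmZmZmZmZmZoiImZmZmYiIh3d3d2ZmZmZmZmZmZmZmZoiIiIiIiIiIiHd3d3d3ZmZmZmZmZmZmZpmYiIiIiIiIiIh3d3d3d3d3ZmZmZmZmZrupiIiIiIiIiIiIh3d3d3d3d3d3d2ZmZu3KmIiIiIiIiIiIiIh3d3d3d3d3d3ZmZv/sqIiIiIiIiIiIiIiHd3d3d3d3d3ZmZv/9qYiIiIiJmZmZiIiIh3d3d3d3d3ZmZv/9uYiIiIiZmZmZmZiIiHd3d3d3d2ZmZv/sqYiIiImZmqqpmZmIiId3d3d3d2ZmZqqqmIiIiJmaqqqqqZmYiId3d3d3dmZmZjRniHeIiJmaq7u7qqmZiIh3d3d3dmZmZgA1Z3d4iJmqu7u7uqqZiIh3d3d3dmZmZgAkZ3d4iJmrvMzMu6qZmIh3d3d3dmZmZgAkZnd3iJmrvN3cy7qZmIh3d3d3dmZmZgE1Znd3eImrvN3dy7qZmIh3d3d3d3d3dyNFZnd3d4iavN7dy7qZiIh3d3d3d3d3d0VWZmZmd3eJrN7cy6qZiIh3d3d3d3d4iFZmZmZmZmZ3iszLqpmYiId3d3d3d3eIiVZmZmZmVVVVVnmZmYiIiHd3d3d3d3iJmlVmZmZVVUQzIiRWd3d3d3d3d3d3d4iZqkVVZmVVVEMiEAE0Vmd3d3d3d3d3d4iaqzRFVmVVRDIhAAATRVZmd3d3d3d3d4iauzNEVVVVRDIhAAASNFVmZnd3d3d3d4iaqzM0RVVVRDIhEAESNEVWZmZ3d3d3d3iJqiMzRFVVRDMiEREiNEVWZmZmd3d3d3eImSIzREVVRDMiIiIjNEVVZmZmZmZmZmZ3dyIjNEVVREMzIiIzNEVVZmZmZmZmZlVVVSIjNERVVEQzMzMzRFVWZmZmZmZmVVREQyIjNERVVURERERERFVWZmZmZmZmVUMyISIjNERVVVVEREREVVVWZmZmZmZlVDMhACIzNEVVVVVVVVVVVVVmZmZmZmZlVDIQACIzNEVVZVVVVVVVVVZmZmZnd2ZlVDIQACMzREVVZmVVVVVVVmZmZmZ3d2ZmVDIRADM0RFVWZmZmZmZmZmZmZmd3d3ZmVUMhEDNERFVWZmZmZmZmZmZmZnd3d3dmZVQyIUREVVVmZmZmZmZmZmZmZnd3d3d2ZlVEM0RFVVZmZmZmZmZmZmZmZ3d3d3d3dmZVVVVVVWZmZmZmZmZmZmZmd3d3d3d3d3ZmZlVVZmZmZmZmZmZmZmZnd3d3d3d3d3d3d2ZmZmZmZmZmZmZmZmZ3d3d3d3d4iIiIiGZmZmZmZ2ZmZmZmZnd3d3d3d3eIiIiImXd3dmZ3d3d3d3d3d3d3d3d3d3eIiIiZmXd3d3d3d3d3d3d3d3d3d3d3d3eIiImZmod3d3d3d3d3d3d3d3d3d3d3d3eIiImZmg=="/>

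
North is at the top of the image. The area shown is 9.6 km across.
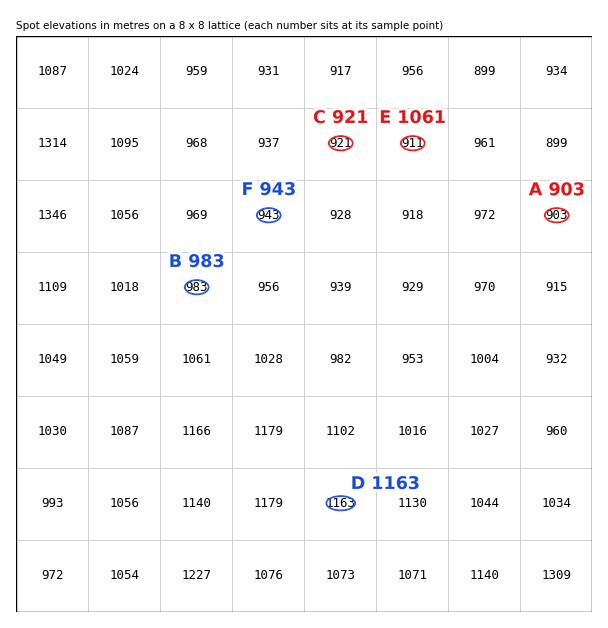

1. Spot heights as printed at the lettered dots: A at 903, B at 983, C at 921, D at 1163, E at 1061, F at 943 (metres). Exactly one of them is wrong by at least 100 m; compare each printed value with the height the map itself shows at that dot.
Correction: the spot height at E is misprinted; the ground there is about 911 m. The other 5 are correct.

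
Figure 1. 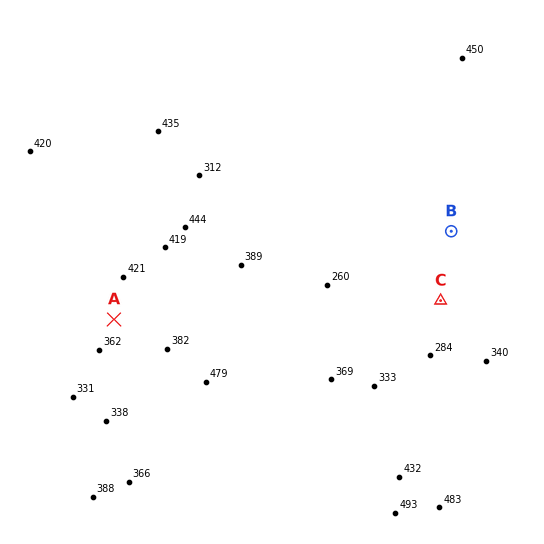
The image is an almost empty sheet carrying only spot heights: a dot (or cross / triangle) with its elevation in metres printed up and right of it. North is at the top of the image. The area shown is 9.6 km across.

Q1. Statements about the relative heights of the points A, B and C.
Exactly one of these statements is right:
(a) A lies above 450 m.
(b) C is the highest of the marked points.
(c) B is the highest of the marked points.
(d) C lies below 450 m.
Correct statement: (d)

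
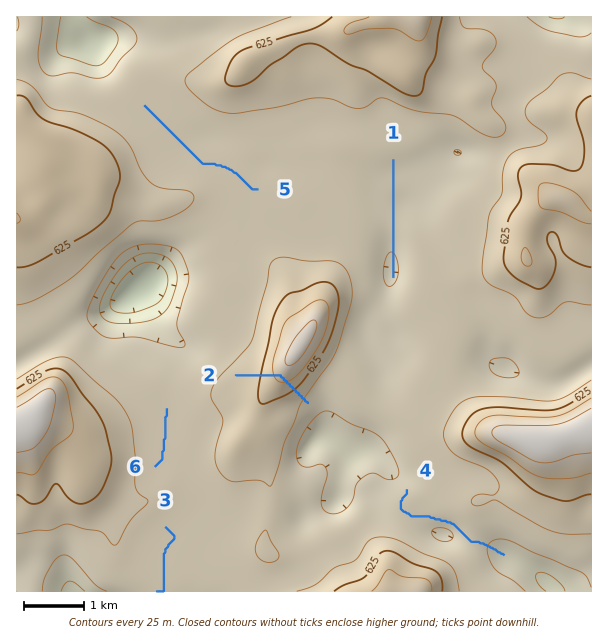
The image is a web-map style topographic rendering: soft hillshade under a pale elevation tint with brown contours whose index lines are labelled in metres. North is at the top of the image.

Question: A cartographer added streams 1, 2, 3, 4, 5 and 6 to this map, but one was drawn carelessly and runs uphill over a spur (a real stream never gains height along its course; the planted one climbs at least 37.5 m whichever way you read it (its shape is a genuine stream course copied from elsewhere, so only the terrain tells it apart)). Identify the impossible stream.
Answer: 2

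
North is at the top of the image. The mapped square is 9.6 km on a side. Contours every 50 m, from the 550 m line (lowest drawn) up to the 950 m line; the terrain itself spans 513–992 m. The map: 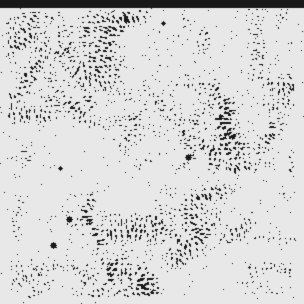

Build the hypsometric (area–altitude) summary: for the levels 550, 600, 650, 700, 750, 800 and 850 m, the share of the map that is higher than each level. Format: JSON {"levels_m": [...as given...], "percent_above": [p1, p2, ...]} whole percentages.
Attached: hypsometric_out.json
{"levels_m": [550, 600, 650, 700, 750, 800, 850], "percent_above": [95, 90, 74, 47, 26, 14, 5]}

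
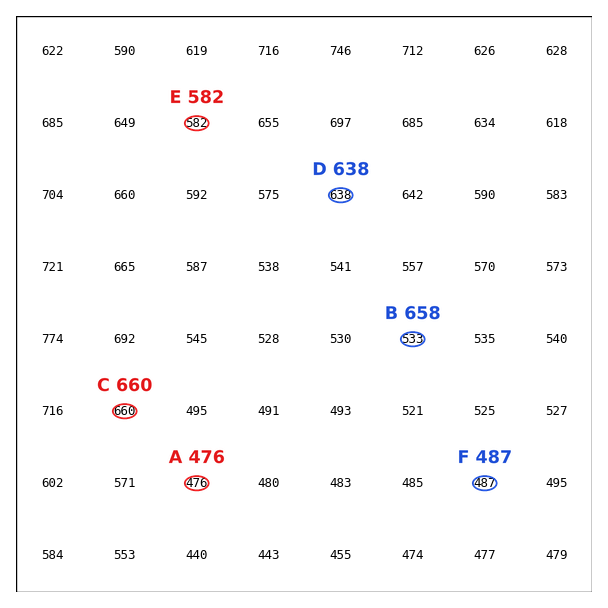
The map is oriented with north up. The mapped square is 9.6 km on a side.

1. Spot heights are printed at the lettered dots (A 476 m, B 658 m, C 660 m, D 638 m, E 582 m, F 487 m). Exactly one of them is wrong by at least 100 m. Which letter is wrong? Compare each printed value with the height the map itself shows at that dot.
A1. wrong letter B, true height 533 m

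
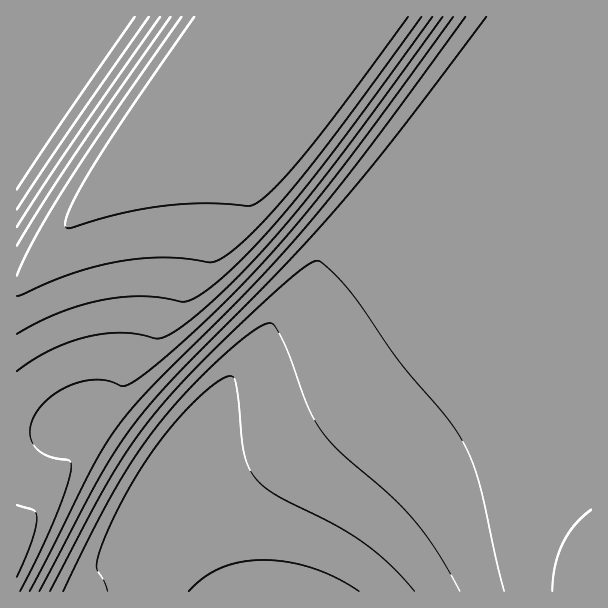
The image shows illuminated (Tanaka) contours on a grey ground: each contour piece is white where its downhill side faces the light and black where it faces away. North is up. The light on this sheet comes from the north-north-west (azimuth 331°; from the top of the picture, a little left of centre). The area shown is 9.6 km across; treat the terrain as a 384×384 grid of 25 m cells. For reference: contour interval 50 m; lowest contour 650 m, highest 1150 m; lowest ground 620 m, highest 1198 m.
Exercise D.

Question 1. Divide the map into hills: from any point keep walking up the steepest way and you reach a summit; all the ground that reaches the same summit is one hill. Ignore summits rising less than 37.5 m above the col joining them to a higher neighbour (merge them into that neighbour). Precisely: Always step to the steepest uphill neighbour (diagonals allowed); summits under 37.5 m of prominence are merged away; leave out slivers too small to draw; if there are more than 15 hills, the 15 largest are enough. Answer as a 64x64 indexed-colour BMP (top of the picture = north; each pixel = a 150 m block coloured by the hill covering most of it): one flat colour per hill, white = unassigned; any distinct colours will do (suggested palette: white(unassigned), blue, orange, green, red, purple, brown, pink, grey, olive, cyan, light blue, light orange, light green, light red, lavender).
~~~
<image width="64" height="64" href="data:image/bmp;base64,Qk12CAAAAAAAAHYAAAAoAAAAQAAAAEAAAAABAAQAAAAAAAAIAAATCwAAEwsAABAAAAAAAAAA////ALR3HwAOf/8ALKAsACgn1gC9Z5QAS1aMAMJ34wB/f38AIr28AM++FwDox64AeLv/AIrfmACWmP8A1bDFADMzMzMzMzMzMzMzERERERERIiIiIiIiIiIiIiIiIiIiMzMzMzMzMzMzMzMREREREREiIiIiIiIiIiIiIiIiIiIzMzMzMzMzMzMzMRERERERERIiIiIiIiIiIiIiIiIiIjMzMzMzMzMzMzMREREREREREiIiIiIiIiIiIiIiIiIiMzMzMzMzMzMzMxERERERERERIiIiIiIiIiIiIiIiIiIzMzMzMzMzMzMxEREREREREREiIiIiIiIiIiIiIiIiIjMzMzMzMzMzMxERERERERERERIiIiIiIiIiIiIiIiIiMzMzMzMzMzMzERERERERERERESIiIiIiIiIiIiIiIiIzMzMzMzMzMzERERERERERERERIiIiIiIiIiIiIiIiIjMzMzMzMzMzERERERERERERERESIiIiIiIiIiIiIiIiMzMzMzMzMzMREREREREREREREREiIiIiIiIiIiIiIiIzMzMzMzMzMRERERERERERERERERIiIiIiIiIiIiIiIjMzMzMzMzMzERERERERERERERERESIiIiIiIiIiIiIiMzMzMzMzMzMREREREREREREREREREiIiIiIiIiIiIiIzMzMzMzMzMRERERERERERERERERERIiIiIiIiIiIiIjMzMzMzMzMRERERERERERERERERERESIiIiIiIiIiIiMzMzMzMzEREREREREREREREREREREREiIiIiIiIiIiIRMzMzMzERERERERERERERERERERERERIiIiIiIiIiIhERETMxERERERERERERERERERERERERESIiIiIiIiIiERERERERERERERERERERERERERERERERESIiIiIiIiIREREREREREREREREREREREREREREREREREiIiIiIiIhEREREREREREREREREREREREREREREREREREiIiIiIiEREREREREREREREREREREREREREREREREREREiIiIiIREREREREREREREREREREREREREREREREREREREiIiIhERERERERERERERERERERERERERERERERERERERESIiERERERERERERERERERERERERERERERERERERERERESIRERERERERERERERERERERERERERERERERERERERERERERERERERERERERERERERERERERERERERERERERERERERERERERERERERERERERERERERERERERERERERERERERERERERERERERERERERERERERERERERERERERERERERERERERERERERERERERERERERERERERERERERERERERERERERERERERERERERERERERERERERERERERERERERERERERERERERERERERERERERERERERERERERERERERERERERERERERERERERERERERERERERERERERERERERERERERERERERERERERERERERERERERERERERERERERERERERERERERERERERERERERERERERERERERERERERERERERERERERERERERERERERERERERERERERERERERERERERERERERERERERERERERERERERERERERERERERERERERERERERERERERERERERERERERERERERERERERERERERERERERERERERERERERERERERERERERERERERERERERERERERERERERERERERERERERERERERERERERERERERERERERERERERERERERERERERERERERERERERERERERERERERERERERERERERERERERERERERERERERERERERERERERERERERERERERERERERERERERERERERERERERERERERERERERERERERERERERERERERERERERERERERERERERERERERERERERERERERERERERERERERERERERERERERERERERERERERERERERERERERERERERERERERERERERERERERERERERERERERERERERERERERERERERERERERERERERERERERERERERERERERERERERERERERERERERERERERERERERERERERERERERERERERERERERERERERERERERERERERERERERERERERERERERERERERERERERERERERERERERERERERERERERERERERERERERERERERERERERERERERERERERERERERERERERERERERERERERERERERERERERERERERERERERERERERERERERERERERERERERERERERERERERERERERERERERERERERERERERERERERERERERERERERERERERERERERERERERERERERERERERERERERERERERERERERERERERERERERERERERERERERERERERERERERERERERERERERERERERERERERERERERERERERERERERERERERERERERERERERERERERERERERERERERERERERERERERERERERERERERERERERERERERERERERERERERERERERERERERERERERERERERERERERERERERERERERERERERERERERERERERERERERERERERERERERERERERERERERERERERERERERERERERERERERERERERERERERERERERERERERERERERERERERERERERERER"/>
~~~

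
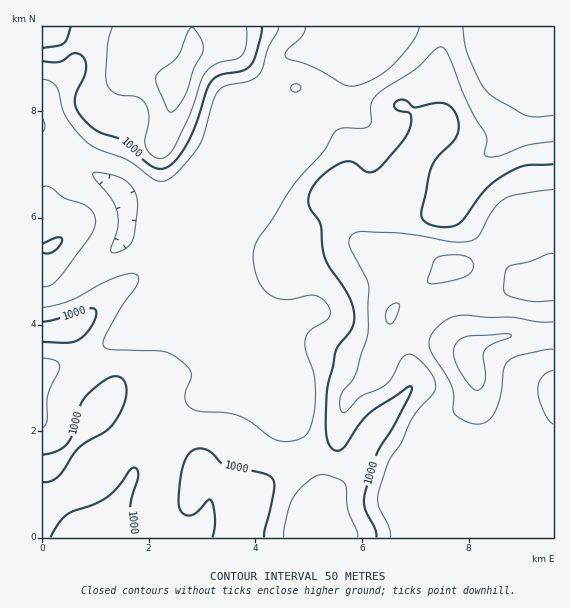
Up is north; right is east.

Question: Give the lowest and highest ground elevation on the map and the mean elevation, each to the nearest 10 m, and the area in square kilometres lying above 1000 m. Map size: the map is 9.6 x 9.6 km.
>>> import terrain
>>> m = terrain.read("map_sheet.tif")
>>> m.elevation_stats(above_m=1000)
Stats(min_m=860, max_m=1160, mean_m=990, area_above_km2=38.3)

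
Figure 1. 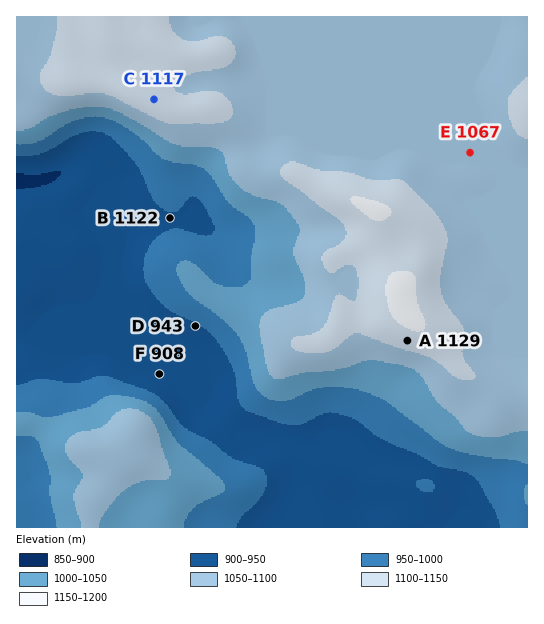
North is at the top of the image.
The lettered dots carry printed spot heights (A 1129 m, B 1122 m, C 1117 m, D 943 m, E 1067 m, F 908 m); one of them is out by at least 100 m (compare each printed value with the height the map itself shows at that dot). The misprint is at B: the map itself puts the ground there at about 947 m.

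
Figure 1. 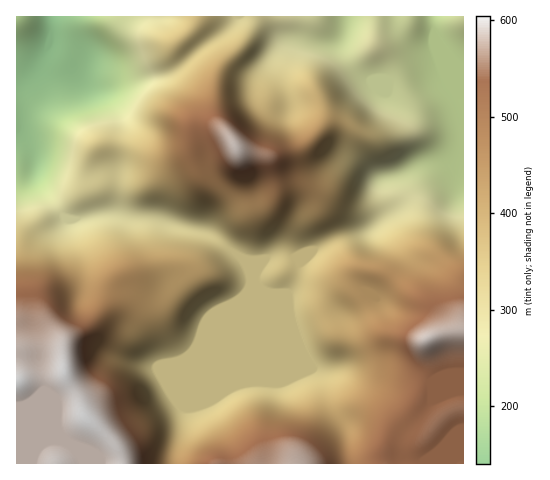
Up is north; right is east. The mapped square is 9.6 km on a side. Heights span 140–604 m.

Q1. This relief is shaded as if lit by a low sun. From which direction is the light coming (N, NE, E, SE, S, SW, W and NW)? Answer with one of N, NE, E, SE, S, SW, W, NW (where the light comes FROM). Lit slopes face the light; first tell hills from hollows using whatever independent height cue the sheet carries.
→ NW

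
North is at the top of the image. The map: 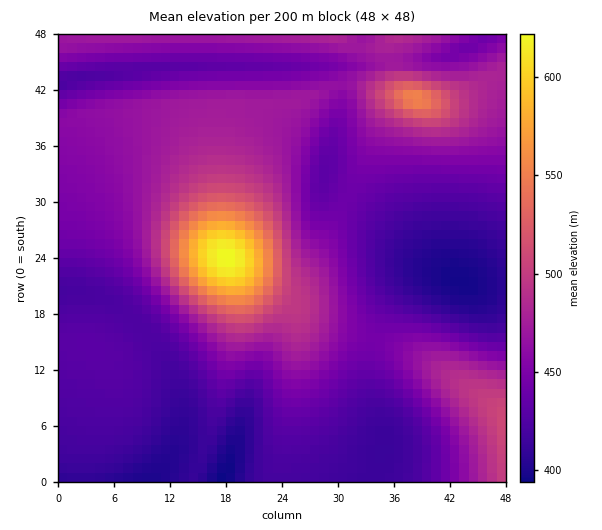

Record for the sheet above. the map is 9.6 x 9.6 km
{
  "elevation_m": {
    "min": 395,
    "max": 625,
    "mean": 455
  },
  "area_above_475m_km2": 20.8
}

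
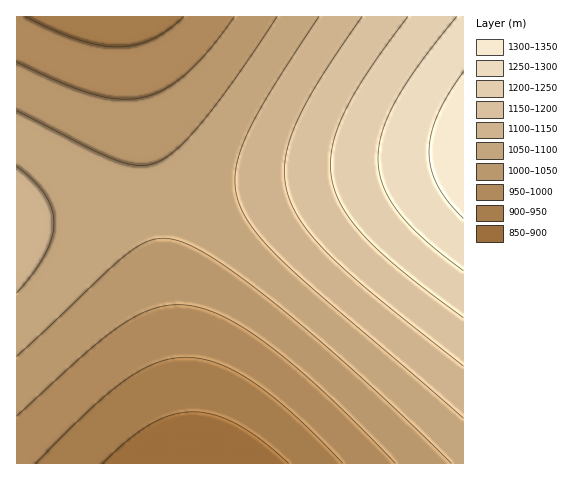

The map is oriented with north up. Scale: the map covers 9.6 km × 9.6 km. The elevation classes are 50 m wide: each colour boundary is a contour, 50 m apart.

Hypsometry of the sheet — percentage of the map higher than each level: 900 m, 97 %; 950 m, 88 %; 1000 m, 73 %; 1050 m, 55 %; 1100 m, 33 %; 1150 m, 22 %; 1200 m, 14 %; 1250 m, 7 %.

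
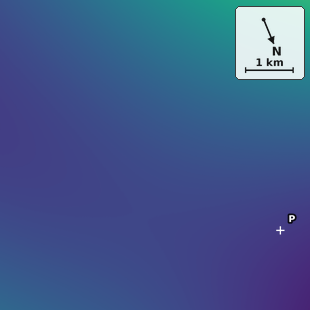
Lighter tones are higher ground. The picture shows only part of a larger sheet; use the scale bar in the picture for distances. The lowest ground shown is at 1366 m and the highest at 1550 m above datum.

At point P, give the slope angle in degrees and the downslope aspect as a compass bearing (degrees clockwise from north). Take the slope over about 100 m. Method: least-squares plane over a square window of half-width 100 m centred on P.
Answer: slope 1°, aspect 352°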